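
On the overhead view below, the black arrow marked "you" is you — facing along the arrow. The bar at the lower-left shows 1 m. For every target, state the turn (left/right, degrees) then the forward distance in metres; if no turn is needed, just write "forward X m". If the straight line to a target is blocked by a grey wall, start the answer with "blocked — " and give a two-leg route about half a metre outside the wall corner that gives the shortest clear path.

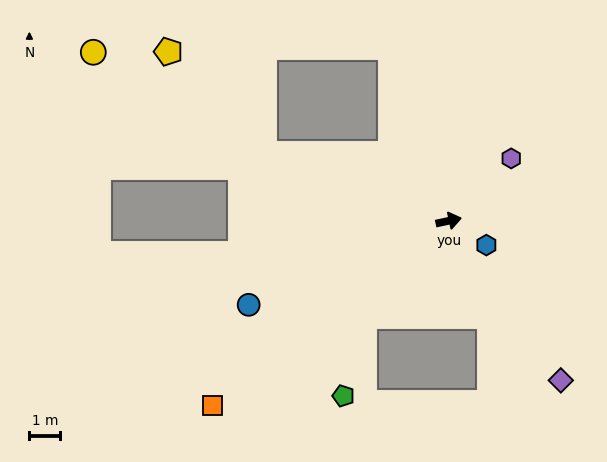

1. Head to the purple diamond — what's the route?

turn right 67°, forward 6.3 m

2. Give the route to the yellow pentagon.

blocked — turn left 148°, forward 6.3 m, then turn right 27°, forward 4.6 m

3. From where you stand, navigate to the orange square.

turn right 154°, forward 9.7 m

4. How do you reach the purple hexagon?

turn left 33°, forward 2.9 m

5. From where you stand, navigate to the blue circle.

turn right 169°, forward 7.0 m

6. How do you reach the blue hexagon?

turn right 45°, forward 1.5 m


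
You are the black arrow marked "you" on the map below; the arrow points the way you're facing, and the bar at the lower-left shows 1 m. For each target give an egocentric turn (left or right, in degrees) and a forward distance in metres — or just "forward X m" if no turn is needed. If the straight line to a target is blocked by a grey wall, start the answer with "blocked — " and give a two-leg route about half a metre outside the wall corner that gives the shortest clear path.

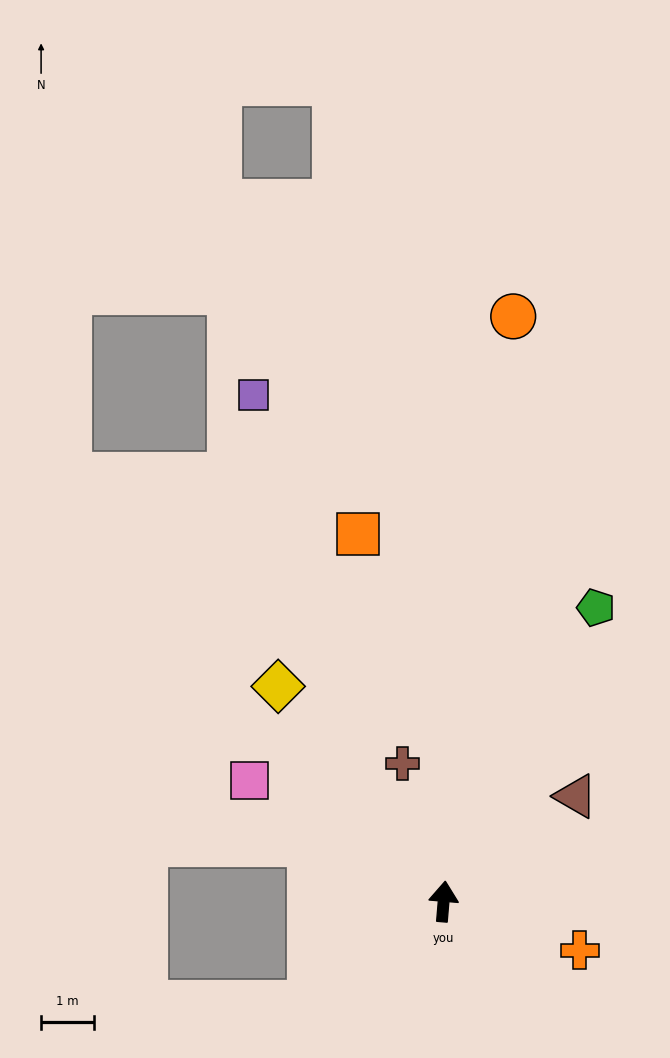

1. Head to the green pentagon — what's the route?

turn right 23°, forward 6.2 m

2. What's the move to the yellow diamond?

turn left 42°, forward 5.1 m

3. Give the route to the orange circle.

turn right 2°, forward 11.1 m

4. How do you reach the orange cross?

turn right 105°, forward 2.7 m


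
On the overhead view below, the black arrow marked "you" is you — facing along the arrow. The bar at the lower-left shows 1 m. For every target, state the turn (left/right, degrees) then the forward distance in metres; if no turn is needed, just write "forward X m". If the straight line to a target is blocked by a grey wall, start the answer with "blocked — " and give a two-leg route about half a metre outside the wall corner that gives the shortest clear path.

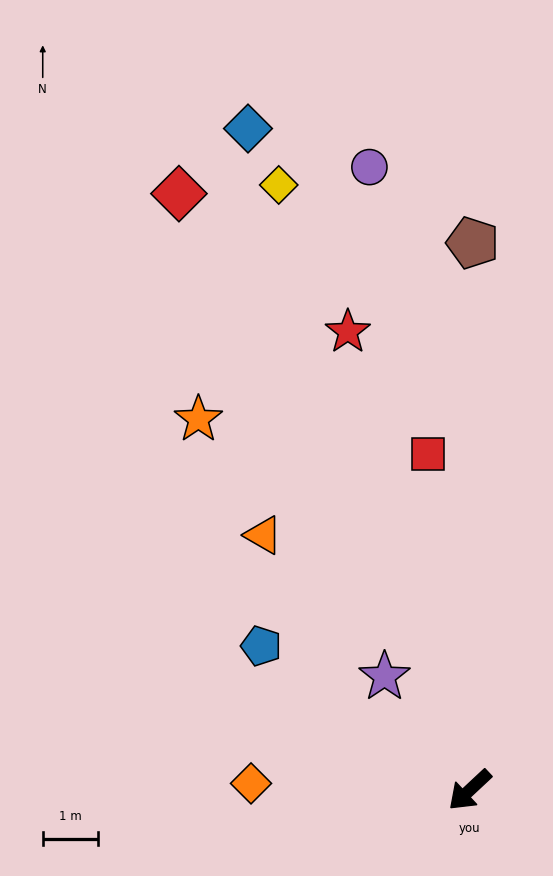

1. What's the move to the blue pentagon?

turn right 78°, forward 4.6 m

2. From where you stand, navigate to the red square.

turn right 126°, forward 6.1 m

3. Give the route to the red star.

turn right 118°, forward 8.5 m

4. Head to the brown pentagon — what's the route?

turn right 133°, forward 9.8 m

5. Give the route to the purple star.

turn right 96°, forward 2.6 m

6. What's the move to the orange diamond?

turn right 45°, forward 3.9 m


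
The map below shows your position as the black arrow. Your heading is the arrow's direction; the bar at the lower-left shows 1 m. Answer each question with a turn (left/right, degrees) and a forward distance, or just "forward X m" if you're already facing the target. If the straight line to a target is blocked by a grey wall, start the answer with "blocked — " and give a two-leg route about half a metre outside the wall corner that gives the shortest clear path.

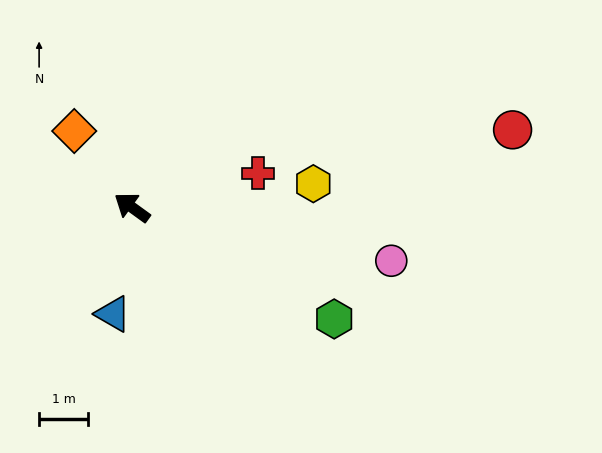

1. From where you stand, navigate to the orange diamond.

turn right 17°, forward 2.0 m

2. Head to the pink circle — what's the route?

turn right 156°, forward 5.4 m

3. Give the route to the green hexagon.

turn right 173°, forward 4.7 m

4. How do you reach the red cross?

turn right 129°, forward 2.7 m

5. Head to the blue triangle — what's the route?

turn left 116°, forward 2.2 m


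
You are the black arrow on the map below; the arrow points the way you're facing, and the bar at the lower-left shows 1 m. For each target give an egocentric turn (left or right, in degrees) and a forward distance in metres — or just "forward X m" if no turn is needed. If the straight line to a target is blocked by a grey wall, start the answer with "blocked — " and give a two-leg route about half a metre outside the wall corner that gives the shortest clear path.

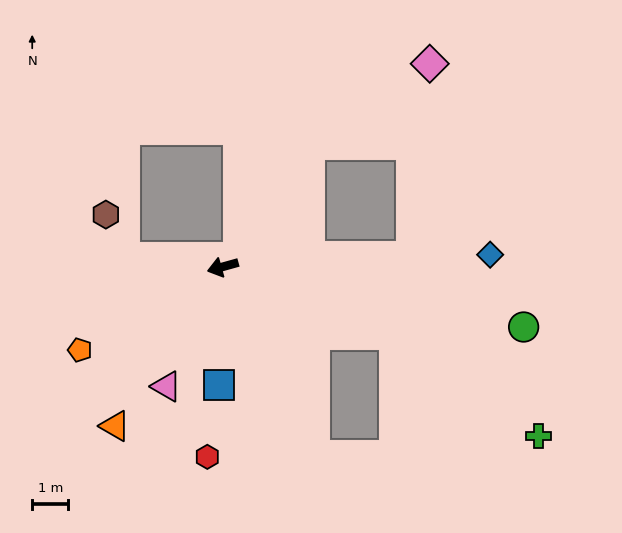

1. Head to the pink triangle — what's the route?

turn left 49°, forward 3.7 m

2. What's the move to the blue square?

turn left 73°, forward 3.3 m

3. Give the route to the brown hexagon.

blocked — turn right 21°, forward 2.7 m, then turn right 60°, forward 1.3 m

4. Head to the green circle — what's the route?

turn left 153°, forward 8.5 m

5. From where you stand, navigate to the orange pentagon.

turn left 15°, forward 4.6 m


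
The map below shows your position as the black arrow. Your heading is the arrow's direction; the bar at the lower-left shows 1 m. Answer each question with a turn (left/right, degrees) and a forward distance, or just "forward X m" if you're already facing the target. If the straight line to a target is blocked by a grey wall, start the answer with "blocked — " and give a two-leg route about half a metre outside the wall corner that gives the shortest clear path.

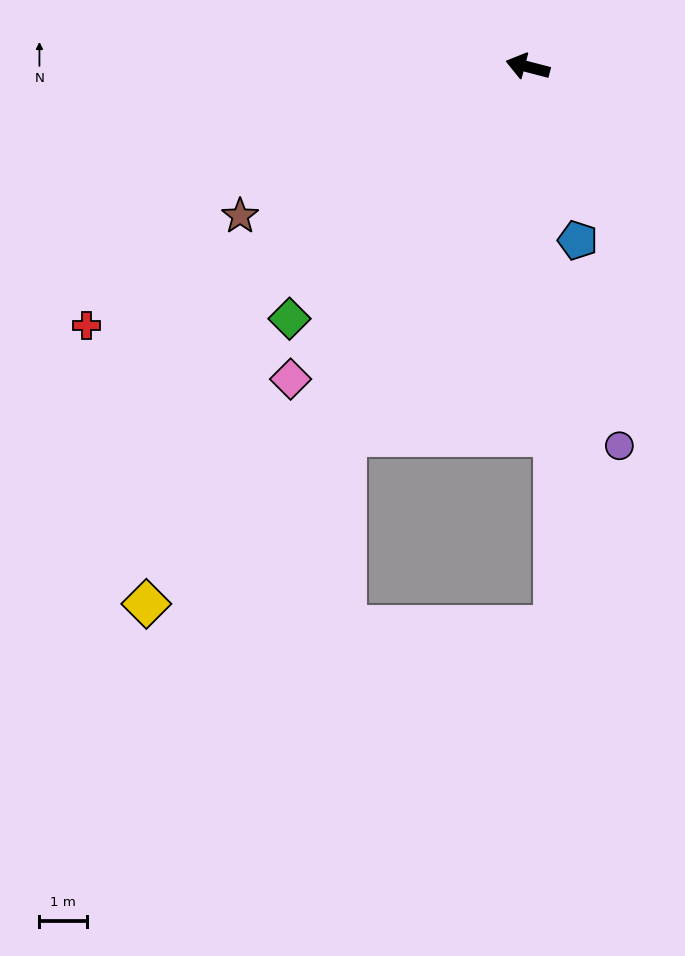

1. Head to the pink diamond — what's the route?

turn left 67°, forward 8.2 m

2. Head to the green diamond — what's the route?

turn left 61°, forward 7.3 m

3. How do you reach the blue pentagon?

turn left 121°, forward 3.8 m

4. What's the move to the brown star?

turn left 42°, forward 6.8 m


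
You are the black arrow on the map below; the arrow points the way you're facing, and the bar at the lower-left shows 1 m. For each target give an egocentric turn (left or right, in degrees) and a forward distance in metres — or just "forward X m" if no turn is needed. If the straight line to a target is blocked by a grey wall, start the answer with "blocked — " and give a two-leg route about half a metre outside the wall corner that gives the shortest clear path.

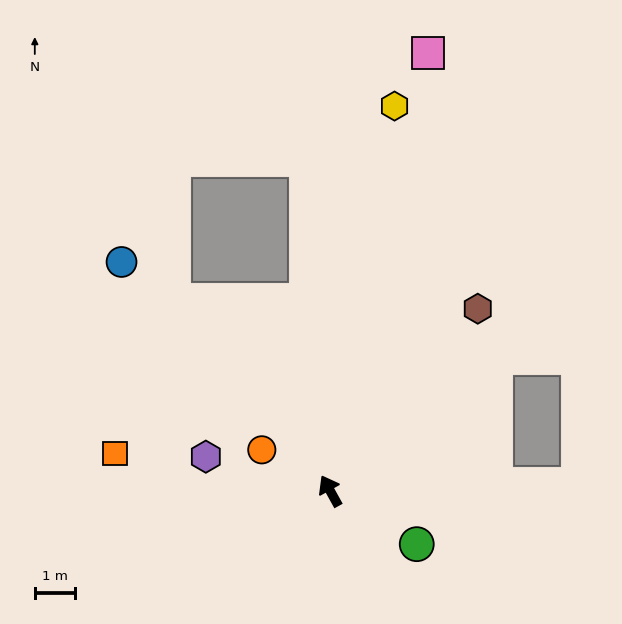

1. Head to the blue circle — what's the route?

turn left 13°, forward 7.7 m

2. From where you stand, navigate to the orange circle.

turn left 30°, forward 2.0 m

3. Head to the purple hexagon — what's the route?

turn left 46°, forward 3.2 m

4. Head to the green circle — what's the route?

turn right 151°, forward 2.5 m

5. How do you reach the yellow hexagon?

turn right 38°, forward 9.7 m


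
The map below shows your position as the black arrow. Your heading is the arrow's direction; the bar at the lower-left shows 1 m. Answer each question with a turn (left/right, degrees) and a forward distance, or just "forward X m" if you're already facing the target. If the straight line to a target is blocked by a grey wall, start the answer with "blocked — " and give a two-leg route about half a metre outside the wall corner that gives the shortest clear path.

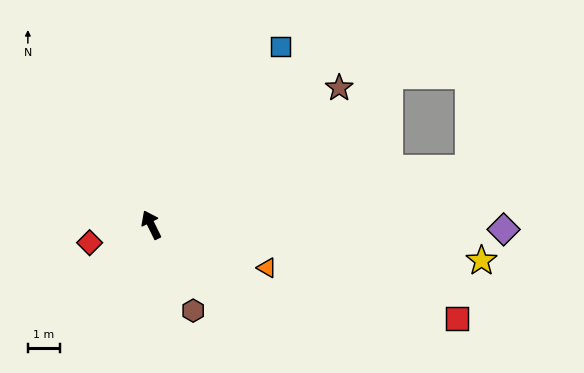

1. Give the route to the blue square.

turn right 62°, forward 6.9 m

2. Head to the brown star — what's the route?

turn right 80°, forward 7.3 m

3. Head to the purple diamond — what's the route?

turn right 117°, forward 11.1 m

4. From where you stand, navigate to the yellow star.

turn right 122°, forward 10.5 m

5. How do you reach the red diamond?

turn left 80°, forward 2.0 m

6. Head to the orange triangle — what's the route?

turn right 137°, forward 3.9 m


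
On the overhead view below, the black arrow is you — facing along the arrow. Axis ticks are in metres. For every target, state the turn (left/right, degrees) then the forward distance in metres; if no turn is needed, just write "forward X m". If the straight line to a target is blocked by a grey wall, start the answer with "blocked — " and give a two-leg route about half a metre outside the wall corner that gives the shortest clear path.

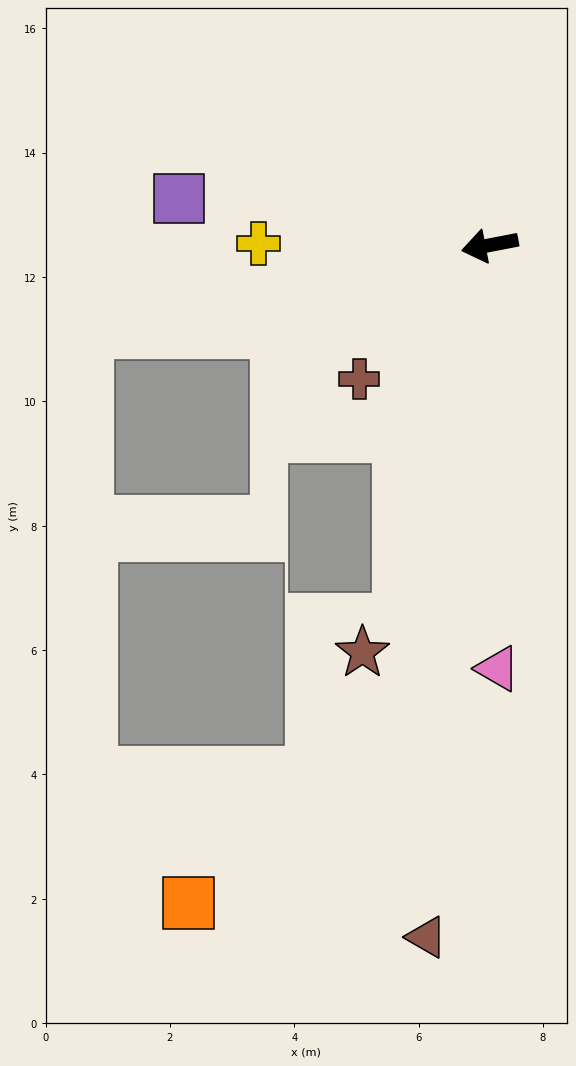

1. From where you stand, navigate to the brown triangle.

turn left 74°, forward 11.2 m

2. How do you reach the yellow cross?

turn right 11°, forward 3.7 m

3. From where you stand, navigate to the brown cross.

turn left 35°, forward 3.0 m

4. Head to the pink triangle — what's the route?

turn left 80°, forward 6.8 m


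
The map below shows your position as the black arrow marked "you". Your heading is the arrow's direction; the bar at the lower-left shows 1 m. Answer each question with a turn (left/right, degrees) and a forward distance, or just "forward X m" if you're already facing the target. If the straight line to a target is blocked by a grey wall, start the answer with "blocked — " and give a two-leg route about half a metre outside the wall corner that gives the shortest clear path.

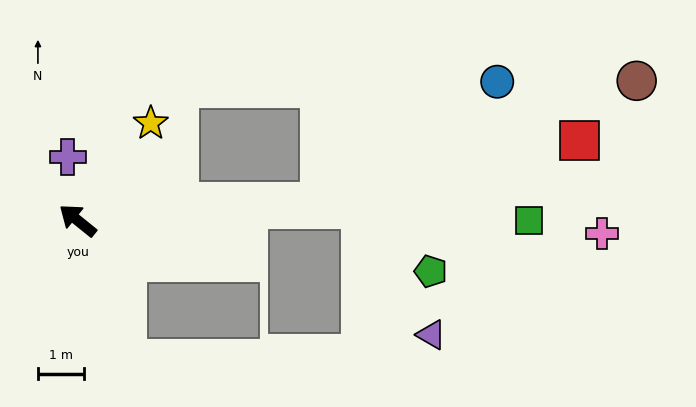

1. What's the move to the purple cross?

turn right 42°, forward 1.4 m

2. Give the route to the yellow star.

turn right 88°, forward 2.6 m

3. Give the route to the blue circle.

blocked — turn right 137°, forward 5.2 m, then turn left 30°, forward 4.6 m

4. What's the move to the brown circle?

blocked — turn right 137°, forward 5.2 m, then turn left 17°, forward 7.3 m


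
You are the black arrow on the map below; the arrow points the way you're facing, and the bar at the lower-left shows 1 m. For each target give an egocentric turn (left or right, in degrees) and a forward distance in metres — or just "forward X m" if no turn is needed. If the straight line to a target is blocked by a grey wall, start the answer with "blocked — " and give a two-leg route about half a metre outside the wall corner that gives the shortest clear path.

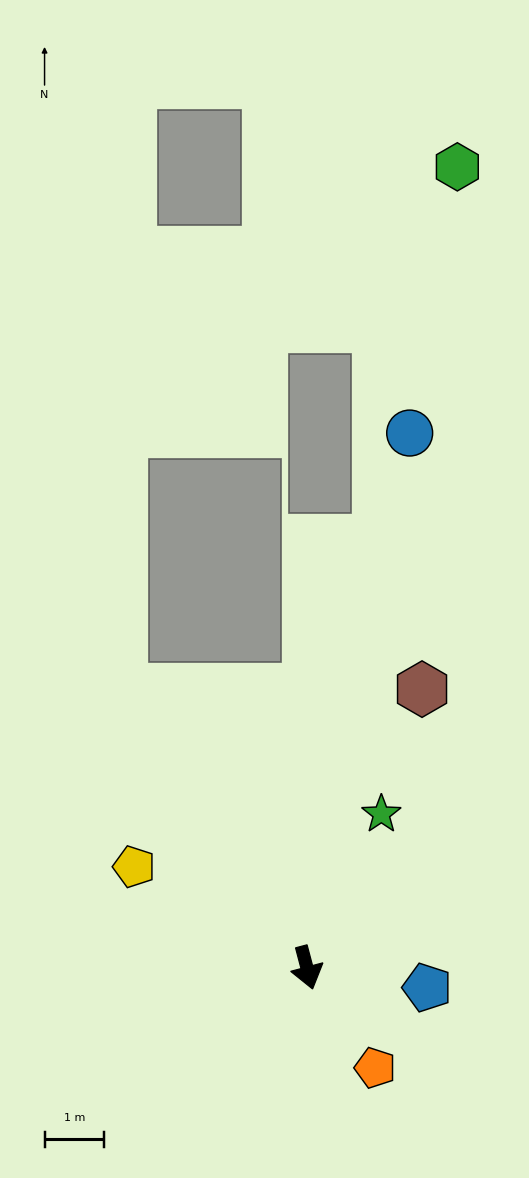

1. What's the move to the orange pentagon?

turn left 19°, forward 2.0 m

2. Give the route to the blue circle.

turn left 154°, forward 9.1 m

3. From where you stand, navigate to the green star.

turn left 139°, forward 2.9 m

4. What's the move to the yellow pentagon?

turn right 135°, forward 3.4 m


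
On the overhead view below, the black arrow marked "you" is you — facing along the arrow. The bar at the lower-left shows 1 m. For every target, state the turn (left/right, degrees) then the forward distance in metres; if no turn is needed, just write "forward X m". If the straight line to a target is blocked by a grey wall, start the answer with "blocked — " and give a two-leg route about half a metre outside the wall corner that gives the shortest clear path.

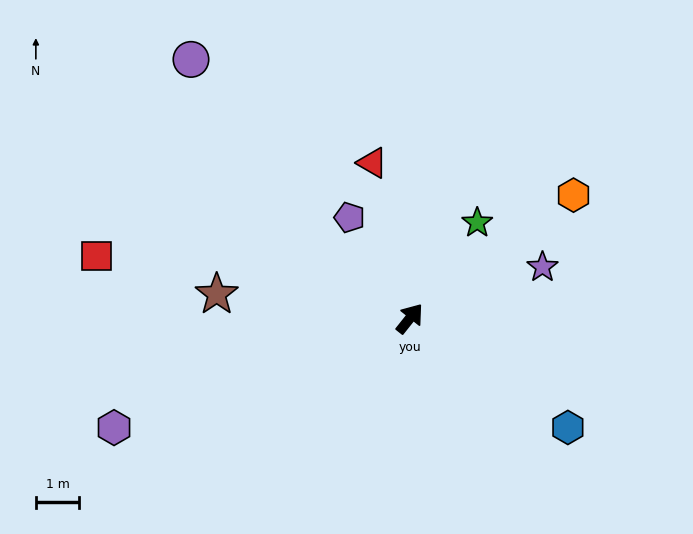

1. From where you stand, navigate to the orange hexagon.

turn right 15°, forward 4.7 m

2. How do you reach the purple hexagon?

turn left 149°, forward 7.3 m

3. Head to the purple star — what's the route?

turn right 30°, forward 3.3 m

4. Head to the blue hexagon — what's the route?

turn right 86°, forward 4.4 m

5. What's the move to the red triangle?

turn left 52°, forward 3.7 m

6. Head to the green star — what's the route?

turn left 3°, forward 2.7 m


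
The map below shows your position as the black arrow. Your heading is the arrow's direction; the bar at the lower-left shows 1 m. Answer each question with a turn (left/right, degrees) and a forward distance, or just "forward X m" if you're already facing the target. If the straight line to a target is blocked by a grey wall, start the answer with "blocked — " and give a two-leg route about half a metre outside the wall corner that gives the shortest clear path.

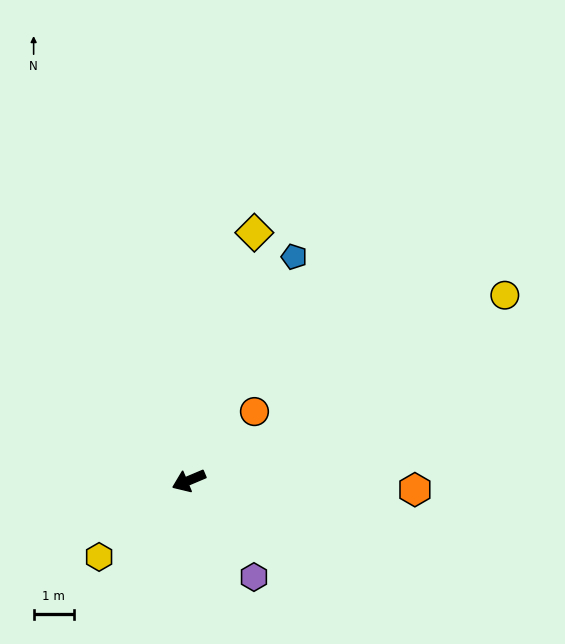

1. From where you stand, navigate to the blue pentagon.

turn right 138°, forward 6.1 m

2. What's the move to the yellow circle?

turn right 172°, forward 9.1 m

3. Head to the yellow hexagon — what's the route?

turn left 18°, forward 2.9 m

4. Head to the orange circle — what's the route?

turn right 156°, forward 2.4 m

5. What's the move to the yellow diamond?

turn right 128°, forward 6.4 m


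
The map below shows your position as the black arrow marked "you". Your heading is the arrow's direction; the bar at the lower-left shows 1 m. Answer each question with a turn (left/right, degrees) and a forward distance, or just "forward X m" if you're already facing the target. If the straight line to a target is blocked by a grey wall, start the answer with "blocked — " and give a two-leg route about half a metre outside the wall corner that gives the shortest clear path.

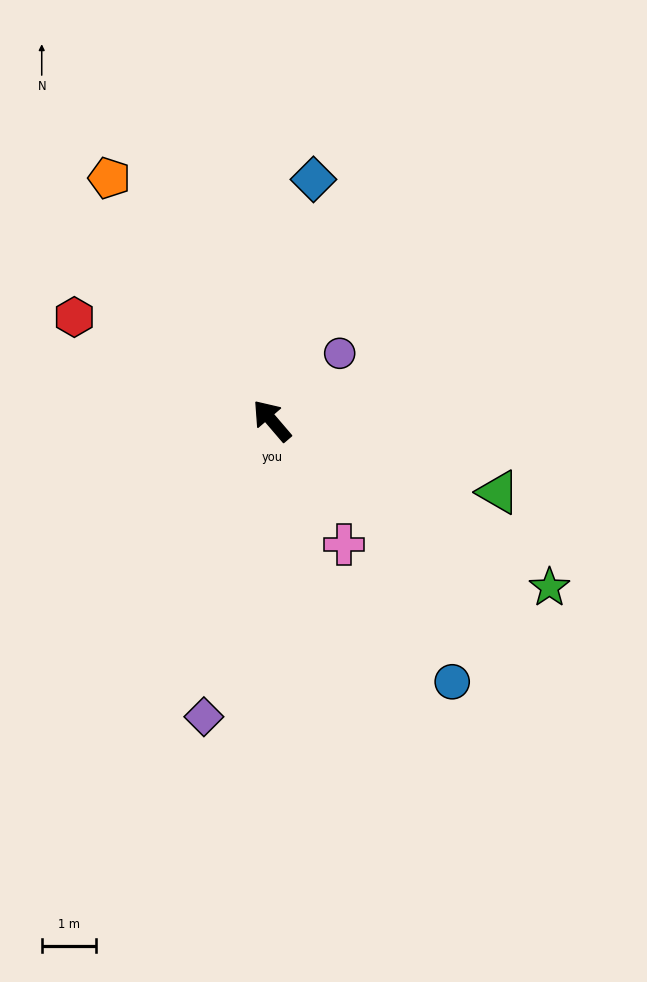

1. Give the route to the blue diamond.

turn right 50°, forward 4.5 m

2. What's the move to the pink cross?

turn left 170°, forward 2.6 m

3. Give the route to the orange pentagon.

turn right 7°, forward 5.4 m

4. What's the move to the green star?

turn right 162°, forward 6.0 m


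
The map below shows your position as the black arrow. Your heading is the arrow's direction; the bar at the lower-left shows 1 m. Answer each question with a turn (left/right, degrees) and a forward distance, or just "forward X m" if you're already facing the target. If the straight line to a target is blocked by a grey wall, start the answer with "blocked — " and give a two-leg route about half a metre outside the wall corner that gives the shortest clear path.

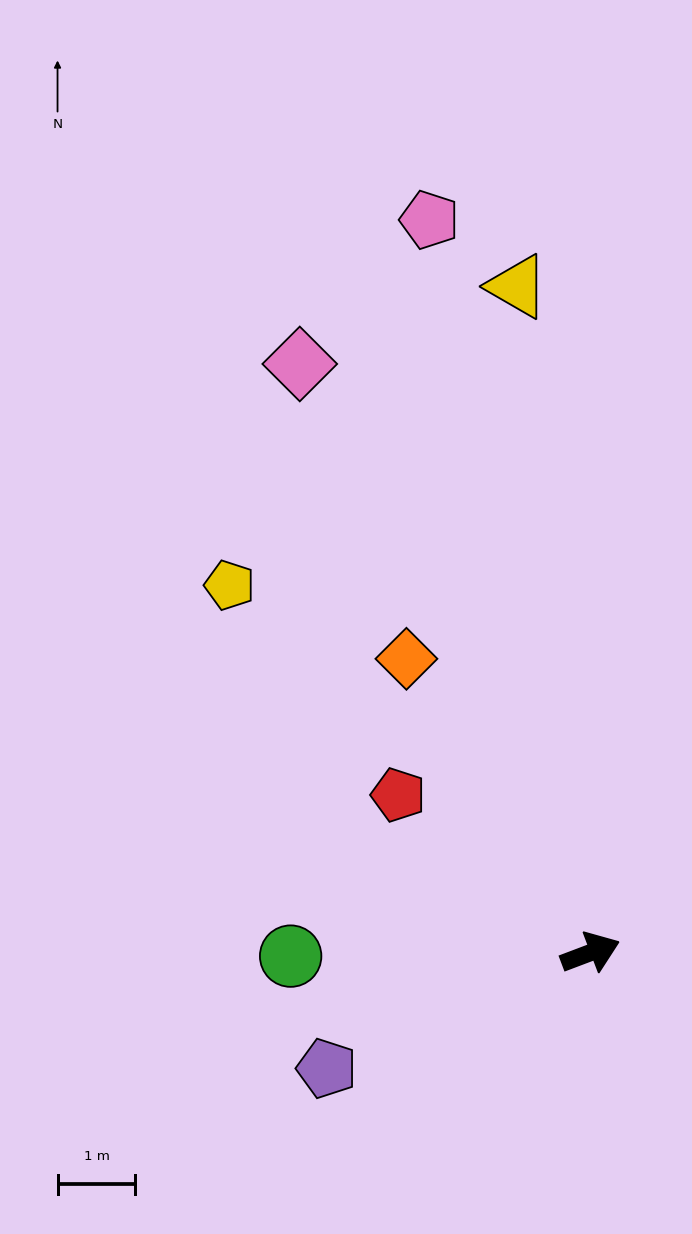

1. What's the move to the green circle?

turn left 160°, forward 3.8 m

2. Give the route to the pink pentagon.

turn left 82°, forward 9.6 m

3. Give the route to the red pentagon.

turn left 120°, forward 3.2 m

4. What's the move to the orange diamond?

turn left 101°, forward 4.4 m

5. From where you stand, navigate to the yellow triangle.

turn left 76°, forward 8.6 m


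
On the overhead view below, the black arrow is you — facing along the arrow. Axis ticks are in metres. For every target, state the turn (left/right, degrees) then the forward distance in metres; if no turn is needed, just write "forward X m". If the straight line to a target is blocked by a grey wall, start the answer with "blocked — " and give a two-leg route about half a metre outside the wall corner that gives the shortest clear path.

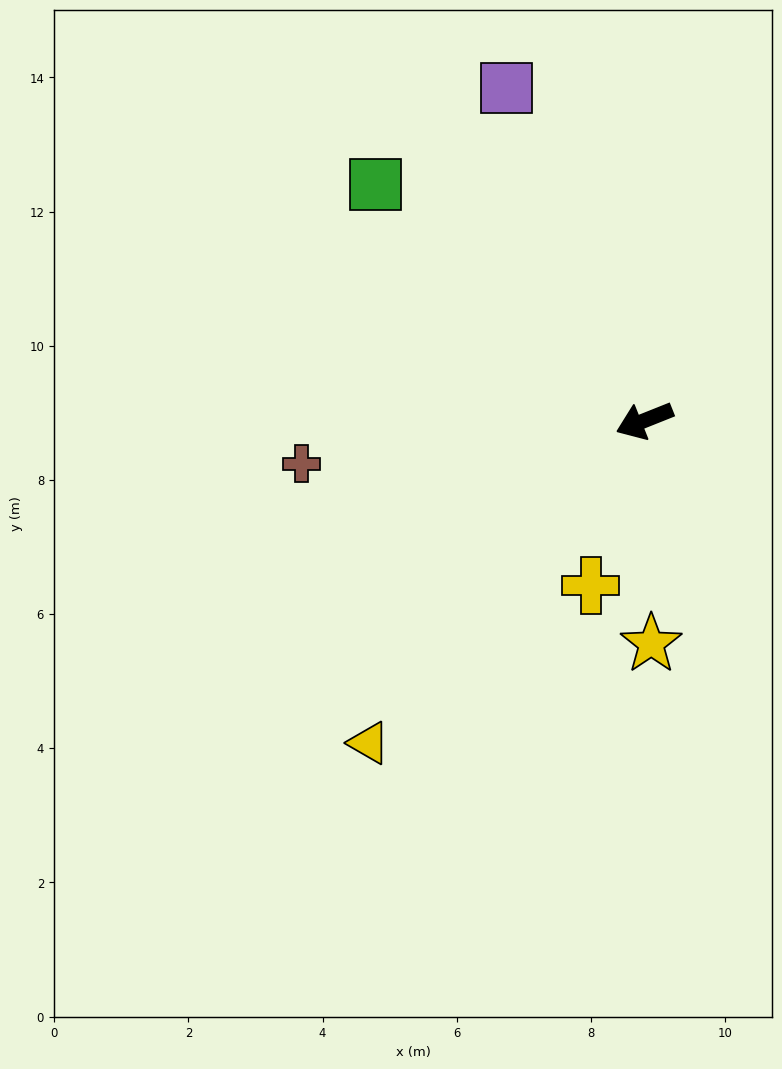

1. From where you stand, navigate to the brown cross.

turn right 15°, forward 5.2 m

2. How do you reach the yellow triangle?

turn left 28°, forward 6.3 m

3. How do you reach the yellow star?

turn left 70°, forward 3.3 m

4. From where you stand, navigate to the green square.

turn right 63°, forward 5.3 m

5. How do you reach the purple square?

turn right 89°, forward 5.4 m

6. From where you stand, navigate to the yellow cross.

turn left 50°, forward 2.6 m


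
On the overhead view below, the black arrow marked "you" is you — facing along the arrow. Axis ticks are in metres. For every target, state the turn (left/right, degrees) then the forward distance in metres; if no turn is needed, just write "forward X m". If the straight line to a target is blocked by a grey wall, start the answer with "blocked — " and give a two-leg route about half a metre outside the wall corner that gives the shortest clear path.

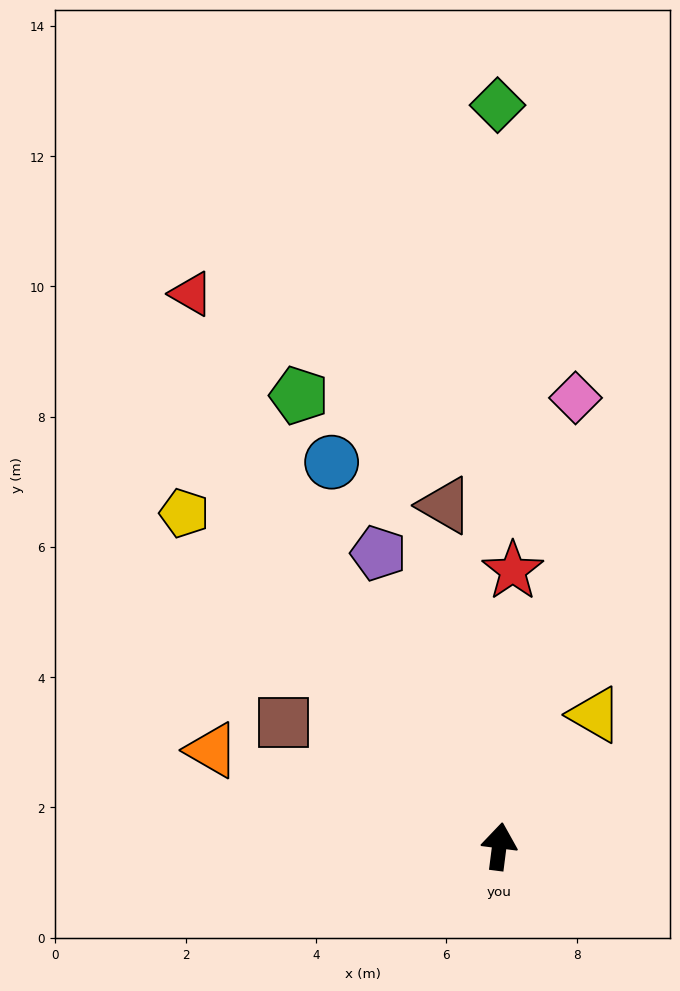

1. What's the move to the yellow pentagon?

turn left 51°, forward 7.0 m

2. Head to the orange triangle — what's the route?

turn left 79°, forward 4.7 m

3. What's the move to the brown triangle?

turn left 16°, forward 5.3 m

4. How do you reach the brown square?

turn left 67°, forward 3.8 m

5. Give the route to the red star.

turn left 4°, forward 4.2 m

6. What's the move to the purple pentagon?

turn left 30°, forward 4.9 m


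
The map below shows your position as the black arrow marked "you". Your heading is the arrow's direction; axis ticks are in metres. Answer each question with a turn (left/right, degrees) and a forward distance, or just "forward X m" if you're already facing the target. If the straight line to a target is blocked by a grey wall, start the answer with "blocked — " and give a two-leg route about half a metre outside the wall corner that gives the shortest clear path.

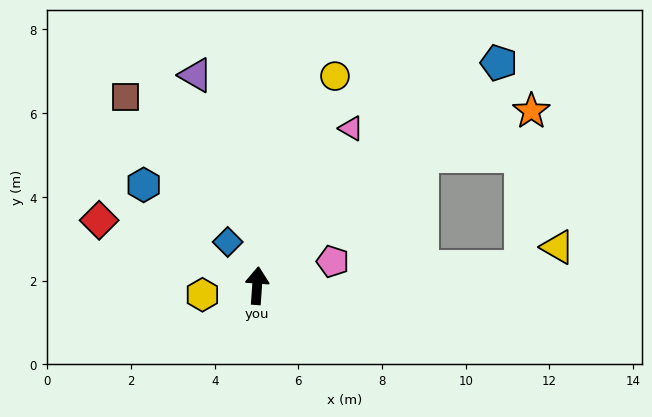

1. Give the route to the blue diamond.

turn left 38°, forward 1.3 m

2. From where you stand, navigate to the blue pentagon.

turn right 43°, forward 7.9 m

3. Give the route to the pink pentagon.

turn right 68°, forward 1.9 m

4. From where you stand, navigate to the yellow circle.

turn right 16°, forward 5.3 m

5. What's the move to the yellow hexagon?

turn left 104°, forward 1.3 m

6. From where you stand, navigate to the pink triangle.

turn right 27°, forward 4.4 m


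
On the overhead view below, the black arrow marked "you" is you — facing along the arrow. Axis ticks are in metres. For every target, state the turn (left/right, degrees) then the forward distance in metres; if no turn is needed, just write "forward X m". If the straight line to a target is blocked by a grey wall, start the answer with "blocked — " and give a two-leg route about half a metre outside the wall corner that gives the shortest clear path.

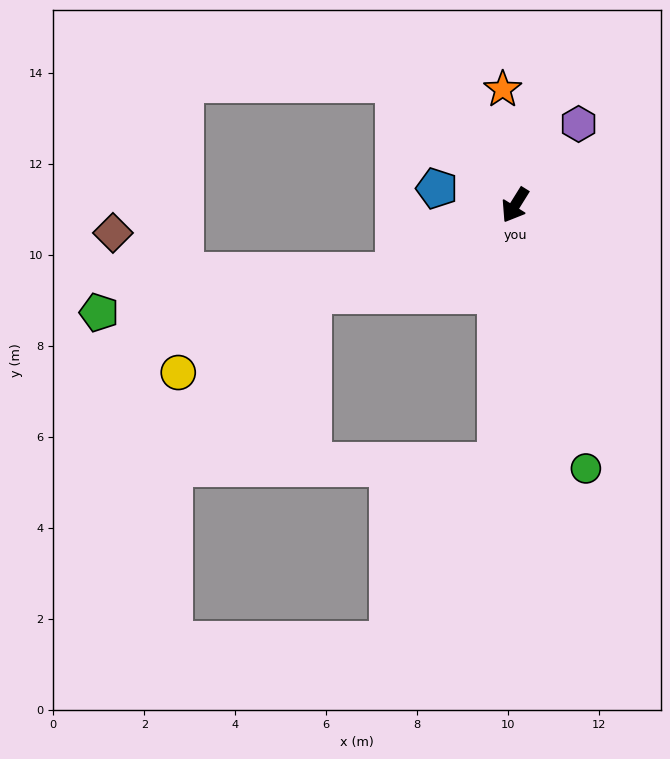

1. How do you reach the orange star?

turn right 142°, forward 2.6 m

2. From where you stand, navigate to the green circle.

turn left 47°, forward 6.0 m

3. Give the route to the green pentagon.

blocked — turn right 29°, forward 3.0 m, then turn right 21°, forward 6.6 m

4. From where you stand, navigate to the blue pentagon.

turn right 70°, forward 1.8 m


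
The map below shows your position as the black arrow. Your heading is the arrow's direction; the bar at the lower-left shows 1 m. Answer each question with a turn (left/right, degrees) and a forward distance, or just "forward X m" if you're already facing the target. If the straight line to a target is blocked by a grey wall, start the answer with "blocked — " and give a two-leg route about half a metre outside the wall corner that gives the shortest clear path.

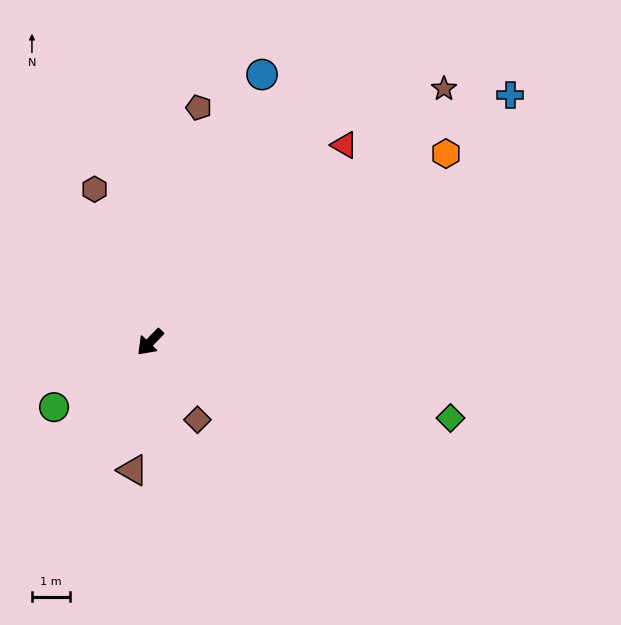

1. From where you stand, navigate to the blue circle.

turn right 159°, forward 7.6 m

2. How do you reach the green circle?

turn right 12°, forward 3.0 m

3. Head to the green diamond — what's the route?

turn left 120°, forward 8.1 m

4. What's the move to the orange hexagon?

turn left 167°, forward 9.2 m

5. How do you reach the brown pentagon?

turn right 148°, forward 6.3 m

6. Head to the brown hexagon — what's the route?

turn right 116°, forward 4.3 m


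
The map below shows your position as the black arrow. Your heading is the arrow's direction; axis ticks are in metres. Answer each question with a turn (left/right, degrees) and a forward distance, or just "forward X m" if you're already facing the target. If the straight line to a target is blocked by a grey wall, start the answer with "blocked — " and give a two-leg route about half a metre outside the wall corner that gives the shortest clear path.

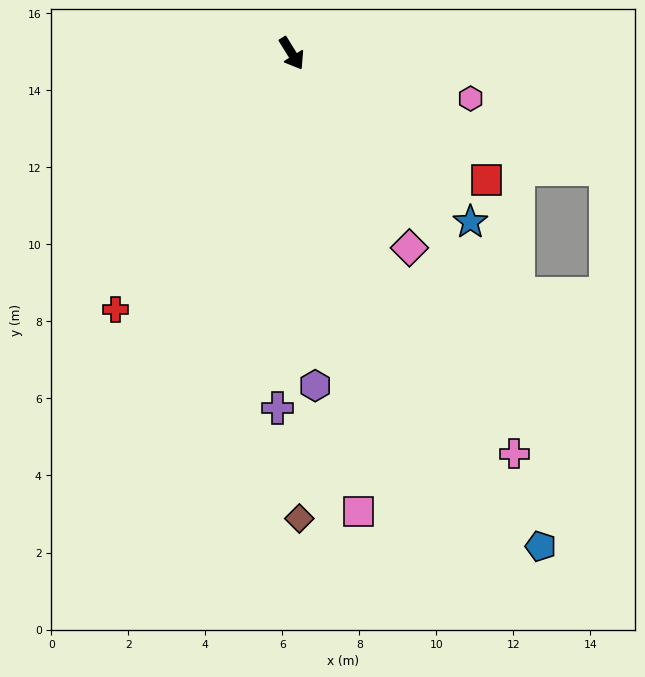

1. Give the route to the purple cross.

turn right 34°, forward 9.2 m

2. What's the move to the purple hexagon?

turn right 28°, forward 8.6 m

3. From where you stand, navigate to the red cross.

turn right 66°, forward 8.1 m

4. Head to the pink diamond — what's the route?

forward 5.9 m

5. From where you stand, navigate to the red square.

turn left 25°, forward 6.0 m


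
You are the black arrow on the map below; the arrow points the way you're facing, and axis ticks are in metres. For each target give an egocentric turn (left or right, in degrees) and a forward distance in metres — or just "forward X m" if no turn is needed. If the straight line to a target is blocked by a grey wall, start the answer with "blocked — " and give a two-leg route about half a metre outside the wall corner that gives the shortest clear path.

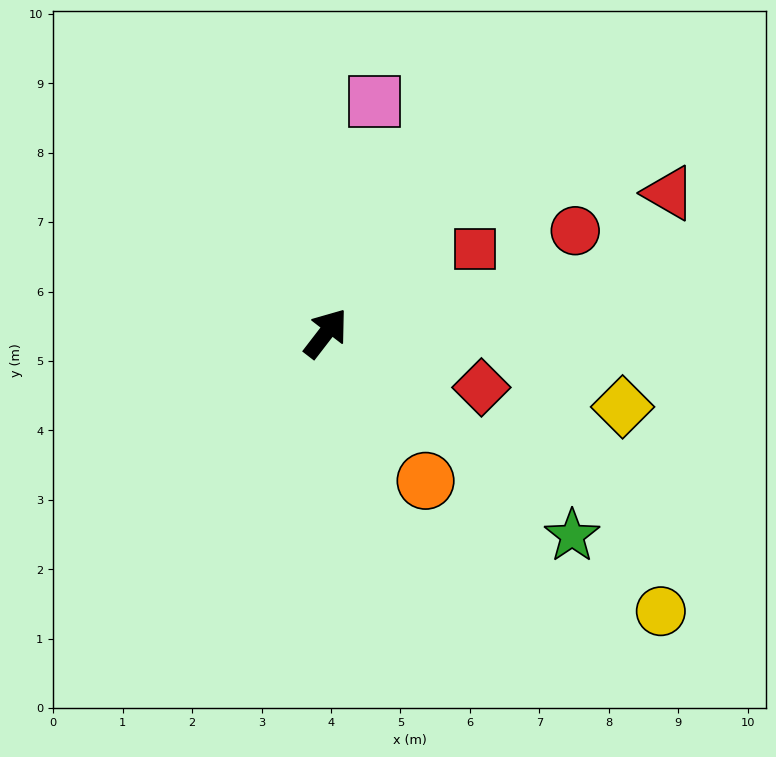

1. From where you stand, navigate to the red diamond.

turn right 72°, forward 2.4 m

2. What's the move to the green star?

turn right 92°, forward 4.6 m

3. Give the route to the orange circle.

turn right 108°, forward 2.6 m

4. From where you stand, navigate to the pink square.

turn left 26°, forward 3.4 m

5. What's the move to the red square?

turn right 23°, forward 2.5 m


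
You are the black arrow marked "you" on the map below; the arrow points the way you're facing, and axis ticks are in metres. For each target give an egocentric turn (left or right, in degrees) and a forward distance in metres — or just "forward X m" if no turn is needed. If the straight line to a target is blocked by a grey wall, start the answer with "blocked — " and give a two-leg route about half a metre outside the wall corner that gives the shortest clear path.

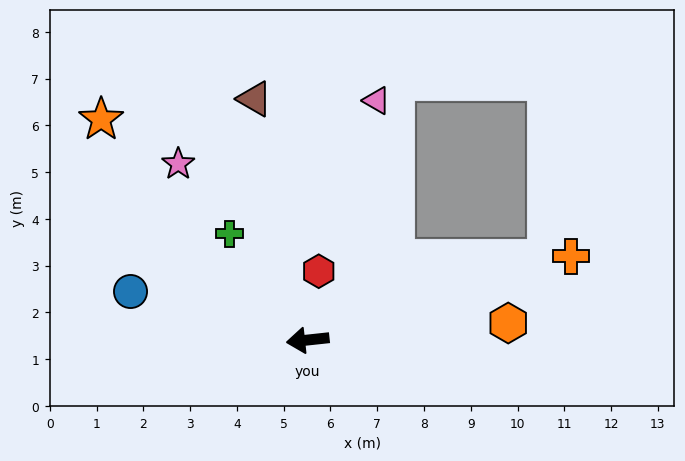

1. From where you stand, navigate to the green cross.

turn right 60°, forward 2.8 m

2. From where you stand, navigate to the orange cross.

turn right 169°, forward 5.9 m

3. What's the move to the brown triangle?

turn right 84°, forward 5.3 m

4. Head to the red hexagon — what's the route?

turn right 105°, forward 1.5 m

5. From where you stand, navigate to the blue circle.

turn right 21°, forward 3.9 m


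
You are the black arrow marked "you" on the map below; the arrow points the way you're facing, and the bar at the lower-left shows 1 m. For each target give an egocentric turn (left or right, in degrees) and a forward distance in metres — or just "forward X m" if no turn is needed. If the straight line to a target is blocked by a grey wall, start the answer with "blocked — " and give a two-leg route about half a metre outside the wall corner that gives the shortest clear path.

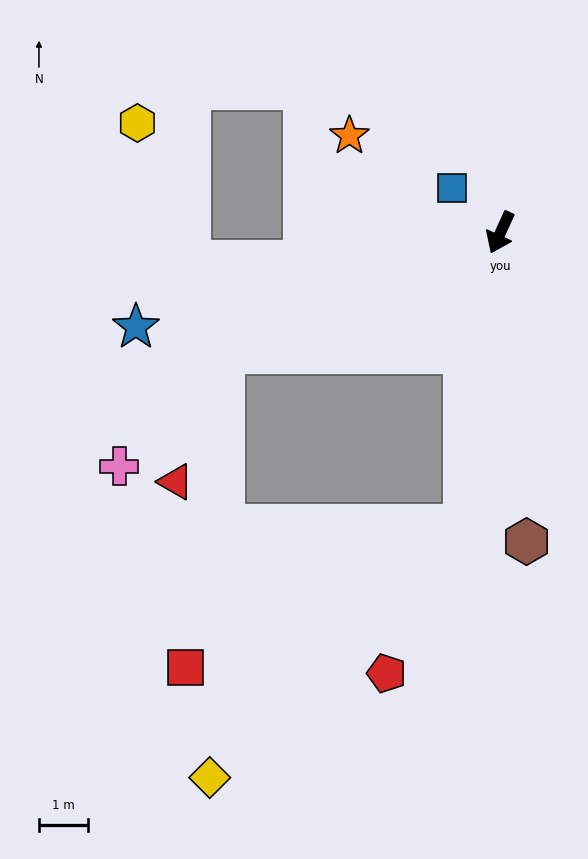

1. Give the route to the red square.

blocked — turn left 18°, forward 6.0 m, then turn right 56°, forward 6.4 m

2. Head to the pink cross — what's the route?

blocked — turn right 42°, forward 6.1 m, then turn left 24°, forward 3.1 m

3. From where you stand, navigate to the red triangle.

blocked — turn right 42°, forward 6.1 m, then turn left 46°, forward 2.8 m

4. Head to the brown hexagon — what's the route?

turn left 29°, forward 6.3 m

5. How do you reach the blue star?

turn right 51°, forward 7.6 m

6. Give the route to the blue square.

turn right 108°, forward 1.3 m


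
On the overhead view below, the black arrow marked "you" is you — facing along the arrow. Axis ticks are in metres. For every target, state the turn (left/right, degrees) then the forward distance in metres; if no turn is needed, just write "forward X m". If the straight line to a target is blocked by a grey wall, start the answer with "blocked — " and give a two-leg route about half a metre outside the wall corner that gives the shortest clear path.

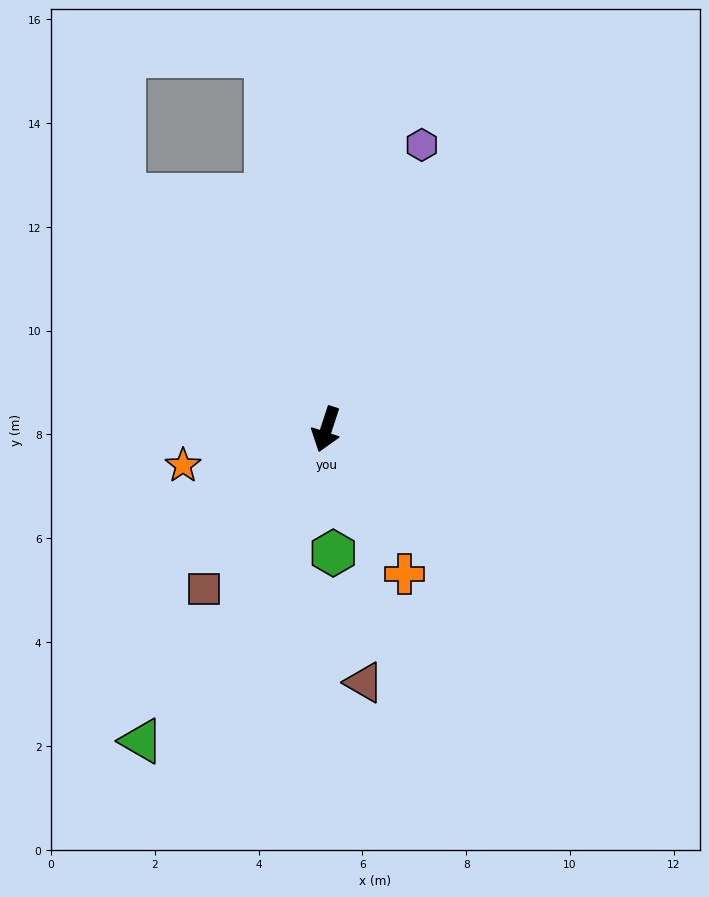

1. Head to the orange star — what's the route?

turn right 58°, forward 2.8 m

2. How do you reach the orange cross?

turn left 46°, forward 3.2 m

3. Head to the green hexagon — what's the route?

turn left 21°, forward 2.4 m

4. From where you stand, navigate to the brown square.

turn right 19°, forward 3.9 m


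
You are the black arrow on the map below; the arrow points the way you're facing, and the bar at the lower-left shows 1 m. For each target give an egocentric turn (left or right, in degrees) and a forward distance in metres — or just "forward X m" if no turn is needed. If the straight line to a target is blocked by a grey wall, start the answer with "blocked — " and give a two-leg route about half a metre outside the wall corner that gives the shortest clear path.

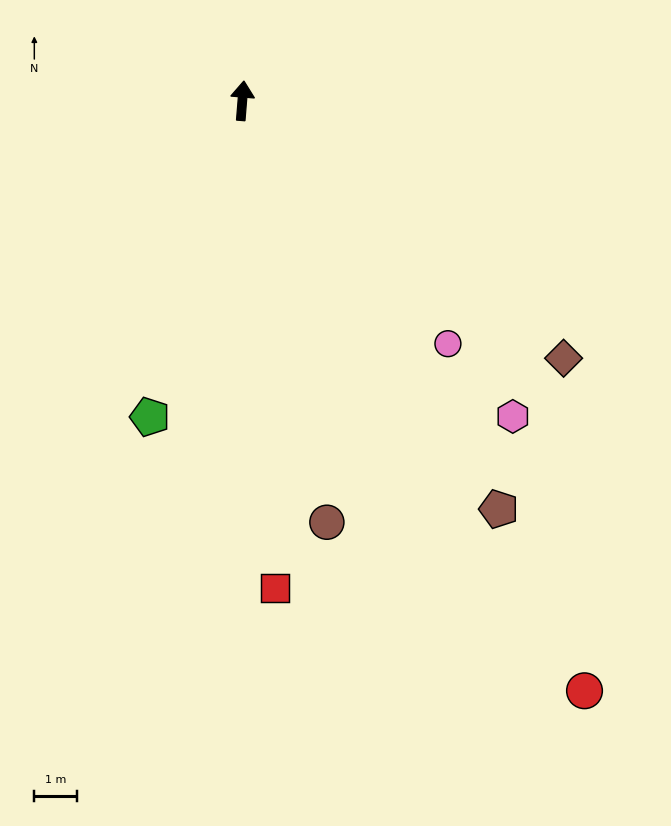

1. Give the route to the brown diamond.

turn right 124°, forward 9.7 m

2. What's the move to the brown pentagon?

turn right 143°, forward 11.4 m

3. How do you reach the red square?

turn right 172°, forward 11.5 m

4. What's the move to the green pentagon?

turn left 168°, forward 7.8 m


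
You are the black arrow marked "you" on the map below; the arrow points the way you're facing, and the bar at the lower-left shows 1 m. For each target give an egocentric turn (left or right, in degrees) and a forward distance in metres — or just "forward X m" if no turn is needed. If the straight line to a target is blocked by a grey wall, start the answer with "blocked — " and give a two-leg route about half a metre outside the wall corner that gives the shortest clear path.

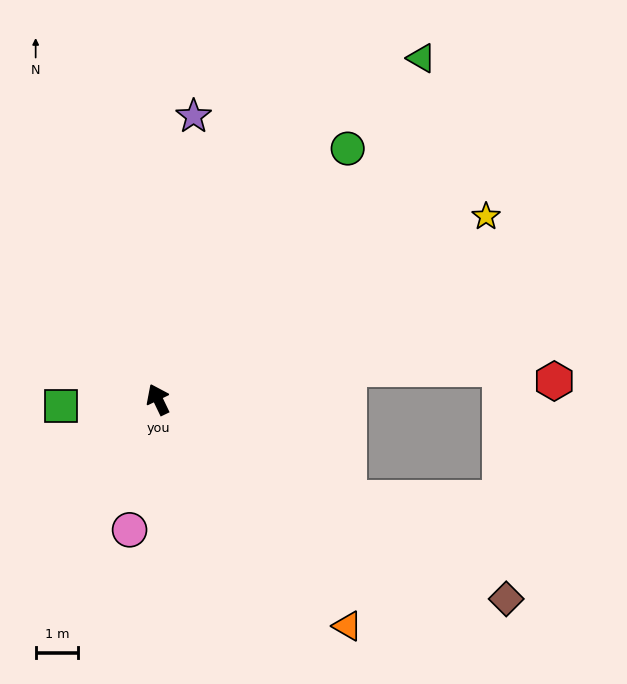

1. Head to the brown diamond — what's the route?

turn right 145°, forward 9.5 m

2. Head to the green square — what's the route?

turn left 68°, forward 2.3 m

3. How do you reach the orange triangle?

turn right 166°, forward 7.0 m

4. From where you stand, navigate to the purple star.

turn right 33°, forward 6.7 m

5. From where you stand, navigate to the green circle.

turn right 63°, forward 7.4 m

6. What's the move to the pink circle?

turn left 142°, forward 3.2 m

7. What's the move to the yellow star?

turn right 87°, forward 8.9 m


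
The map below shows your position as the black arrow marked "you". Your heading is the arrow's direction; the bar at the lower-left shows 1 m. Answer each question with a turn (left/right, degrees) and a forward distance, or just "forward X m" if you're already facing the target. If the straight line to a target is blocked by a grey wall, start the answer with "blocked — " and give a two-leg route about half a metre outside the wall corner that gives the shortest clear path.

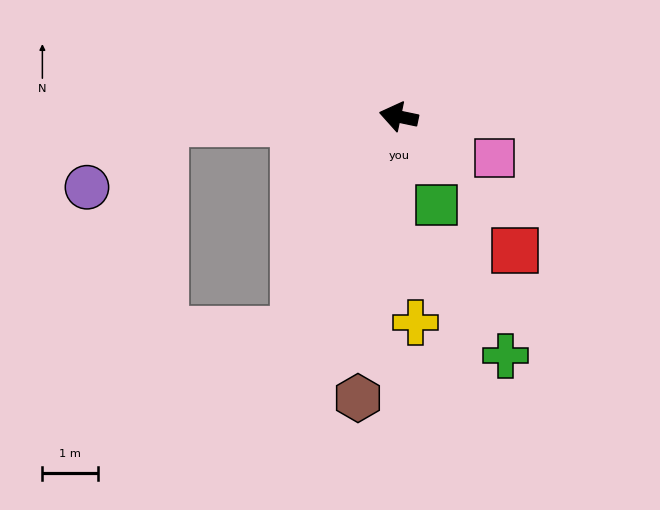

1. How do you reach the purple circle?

blocked — turn left 13°, forward 4.2 m, then turn left 38°, forward 1.8 m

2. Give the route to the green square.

turn left 125°, forward 1.7 m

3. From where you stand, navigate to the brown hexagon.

turn left 94°, forward 5.1 m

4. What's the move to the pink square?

turn left 168°, forward 1.9 m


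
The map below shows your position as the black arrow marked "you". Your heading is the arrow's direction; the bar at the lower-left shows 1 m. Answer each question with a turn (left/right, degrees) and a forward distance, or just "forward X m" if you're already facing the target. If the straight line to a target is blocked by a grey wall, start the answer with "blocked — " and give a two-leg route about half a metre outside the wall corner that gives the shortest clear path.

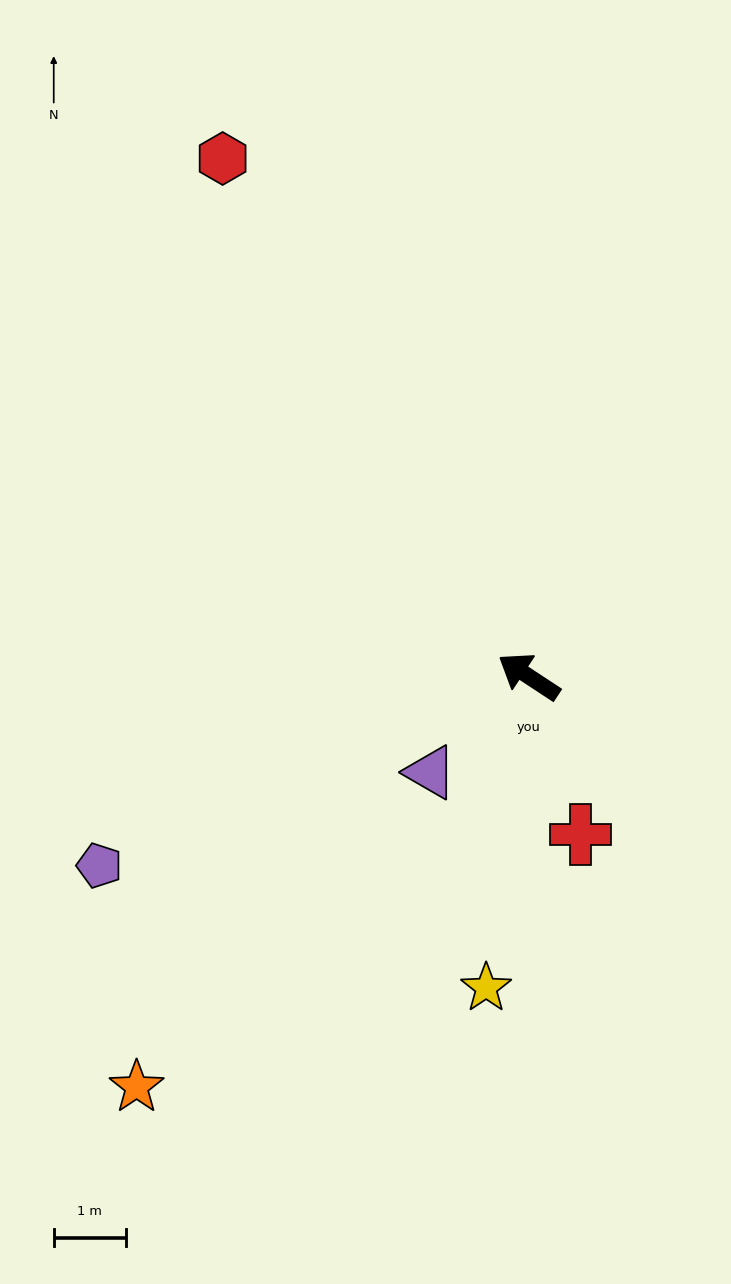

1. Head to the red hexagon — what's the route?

turn right 26°, forward 8.3 m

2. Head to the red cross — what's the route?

turn left 141°, forward 2.3 m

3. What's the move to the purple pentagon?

turn left 57°, forward 6.5 m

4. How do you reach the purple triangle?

turn left 78°, forward 1.9 m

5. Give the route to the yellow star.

turn left 116°, forward 4.3 m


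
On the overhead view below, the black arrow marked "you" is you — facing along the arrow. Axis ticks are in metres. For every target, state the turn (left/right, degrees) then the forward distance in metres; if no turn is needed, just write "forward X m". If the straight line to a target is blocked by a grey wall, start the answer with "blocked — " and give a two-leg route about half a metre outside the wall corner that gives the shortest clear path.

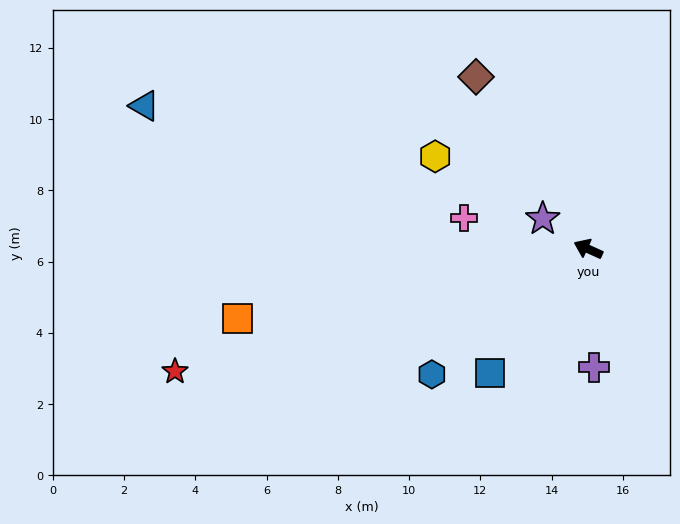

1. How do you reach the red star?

turn left 41°, forward 12.1 m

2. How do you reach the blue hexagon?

turn left 63°, forward 5.6 m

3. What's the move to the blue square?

turn left 76°, forward 4.4 m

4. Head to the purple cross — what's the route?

turn left 117°, forward 3.3 m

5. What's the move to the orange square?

turn left 36°, forward 10.0 m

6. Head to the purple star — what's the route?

turn right 9°, forward 1.5 m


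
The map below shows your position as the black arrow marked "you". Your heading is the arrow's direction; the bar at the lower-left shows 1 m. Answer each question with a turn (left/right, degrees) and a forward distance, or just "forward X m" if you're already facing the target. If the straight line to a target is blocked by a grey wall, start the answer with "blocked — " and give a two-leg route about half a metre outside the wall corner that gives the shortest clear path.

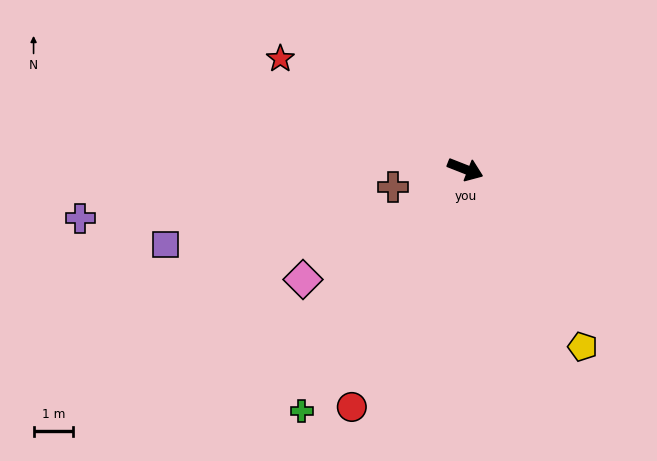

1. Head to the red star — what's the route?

turn left 171°, forward 5.4 m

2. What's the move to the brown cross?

turn right 145°, forward 1.9 m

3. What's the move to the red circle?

turn right 94°, forward 6.6 m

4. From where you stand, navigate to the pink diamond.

turn right 124°, forward 4.9 m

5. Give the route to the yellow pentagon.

turn right 35°, forward 5.3 m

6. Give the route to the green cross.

turn right 103°, forward 7.3 m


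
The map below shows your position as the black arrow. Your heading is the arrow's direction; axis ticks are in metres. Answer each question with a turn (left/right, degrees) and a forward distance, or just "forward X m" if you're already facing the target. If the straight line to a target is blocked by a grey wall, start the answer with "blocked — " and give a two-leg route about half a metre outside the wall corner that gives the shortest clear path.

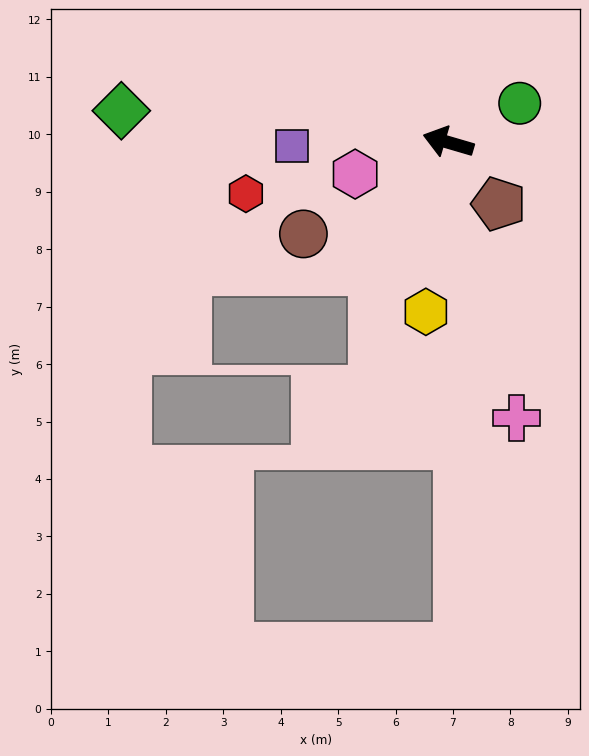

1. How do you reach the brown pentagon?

turn left 146°, forward 1.4 m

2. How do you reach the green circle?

turn right 135°, forward 1.4 m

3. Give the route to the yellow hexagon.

turn left 99°, forward 3.0 m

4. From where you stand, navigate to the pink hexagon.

turn left 35°, forward 1.7 m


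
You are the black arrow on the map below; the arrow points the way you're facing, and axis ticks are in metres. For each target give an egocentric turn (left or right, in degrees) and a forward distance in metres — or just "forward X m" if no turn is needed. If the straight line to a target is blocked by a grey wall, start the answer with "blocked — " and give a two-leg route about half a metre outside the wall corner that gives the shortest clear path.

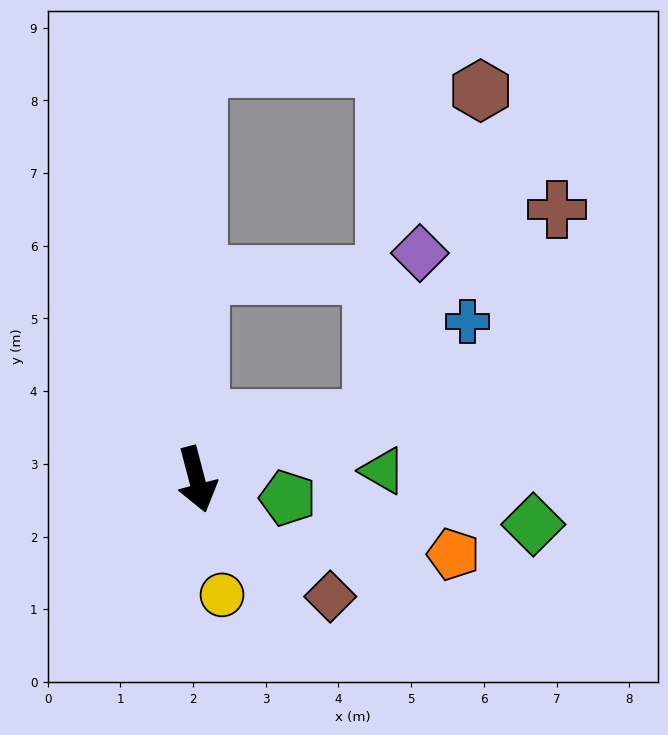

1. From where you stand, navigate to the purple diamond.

blocked — turn left 94°, forward 2.6 m, then turn left 56°, forward 2.4 m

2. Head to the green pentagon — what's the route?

turn left 64°, forward 1.3 m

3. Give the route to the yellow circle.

turn right 2°, forward 1.6 m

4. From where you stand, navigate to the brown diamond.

turn left 34°, forward 2.4 m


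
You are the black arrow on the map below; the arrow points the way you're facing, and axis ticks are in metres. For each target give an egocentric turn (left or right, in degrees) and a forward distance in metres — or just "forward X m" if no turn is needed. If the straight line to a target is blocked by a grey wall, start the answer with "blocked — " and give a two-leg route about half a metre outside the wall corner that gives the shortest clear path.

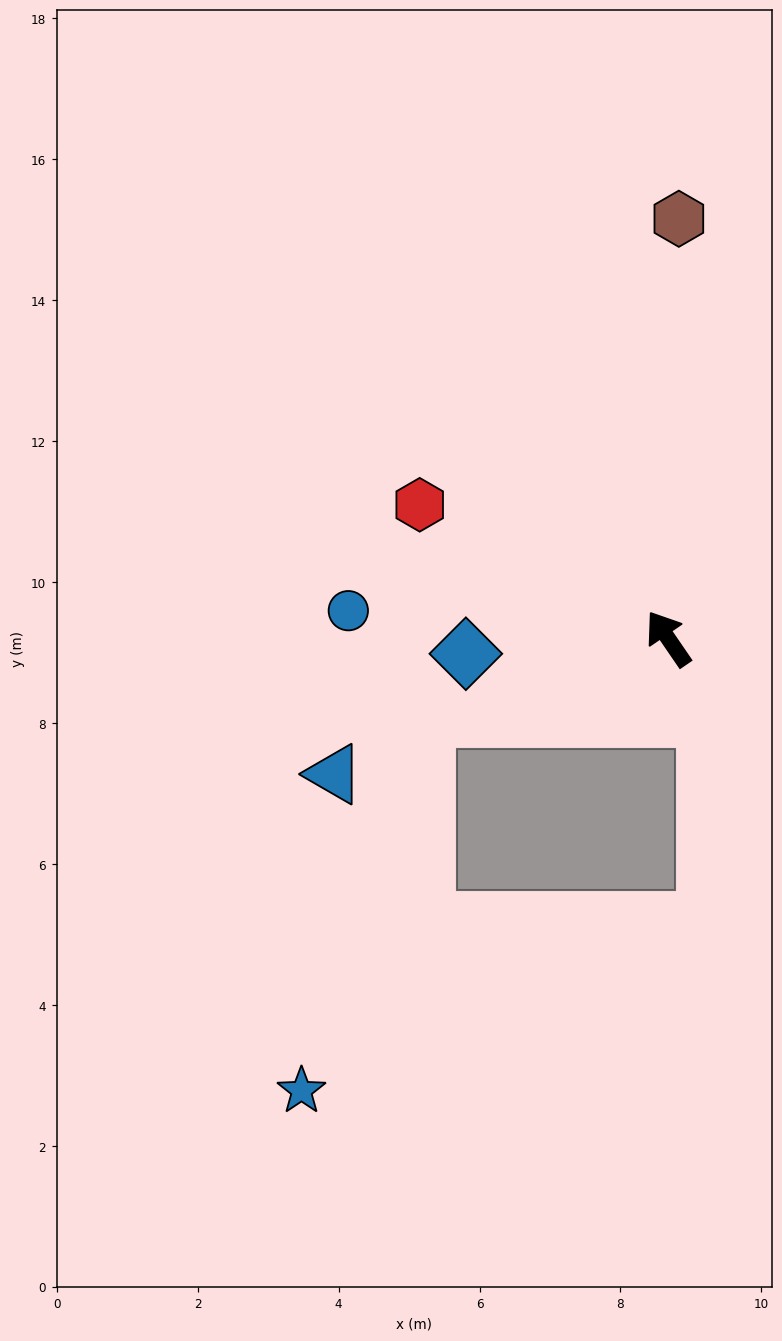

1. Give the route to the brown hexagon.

turn right 36°, forward 6.0 m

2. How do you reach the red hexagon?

turn left 27°, forward 4.0 m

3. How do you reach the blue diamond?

turn left 60°, forward 2.9 m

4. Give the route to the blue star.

blocked — turn left 74°, forward 3.6 m, then turn left 53°, forward 5.6 m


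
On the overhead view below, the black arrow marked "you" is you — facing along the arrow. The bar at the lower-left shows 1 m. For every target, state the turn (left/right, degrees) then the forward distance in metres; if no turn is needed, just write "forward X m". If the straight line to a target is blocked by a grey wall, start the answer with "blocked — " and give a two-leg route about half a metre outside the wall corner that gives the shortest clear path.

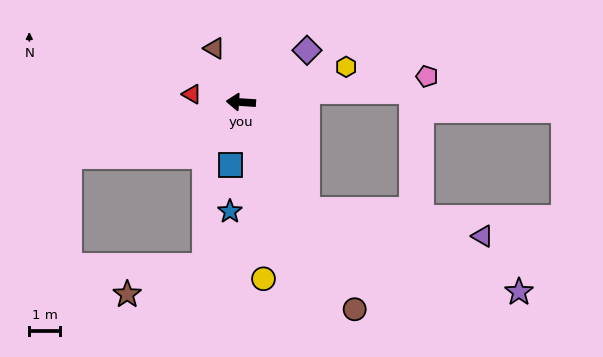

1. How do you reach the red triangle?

turn right 5°, forward 1.6 m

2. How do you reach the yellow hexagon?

turn right 158°, forward 3.6 m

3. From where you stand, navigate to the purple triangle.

blocked — turn left 125°, forward 4.1 m, then turn left 50°, forward 5.7 m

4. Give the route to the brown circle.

turn left 123°, forward 7.6 m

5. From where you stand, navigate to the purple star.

blocked — turn left 125°, forward 4.1 m, then turn left 38°, forward 7.3 m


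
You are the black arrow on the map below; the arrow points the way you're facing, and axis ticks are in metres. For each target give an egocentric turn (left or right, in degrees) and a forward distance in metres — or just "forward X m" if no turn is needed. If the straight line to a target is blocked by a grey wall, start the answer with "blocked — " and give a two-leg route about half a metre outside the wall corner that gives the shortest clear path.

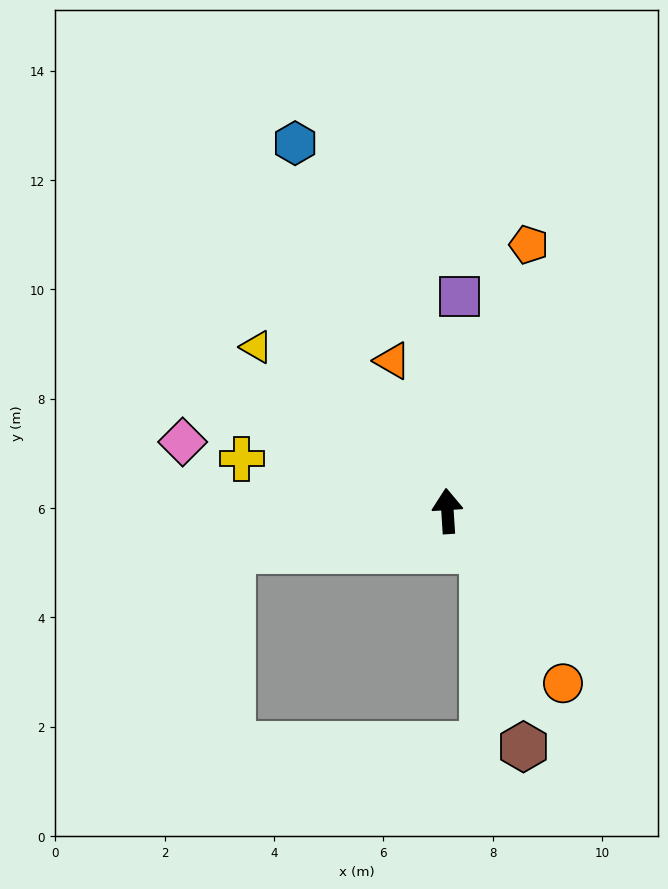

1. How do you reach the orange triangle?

turn left 16°, forward 2.9 m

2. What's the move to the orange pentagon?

turn right 21°, forward 5.1 m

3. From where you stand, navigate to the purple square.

turn right 7°, forward 3.9 m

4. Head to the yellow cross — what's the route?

turn left 72°, forward 3.9 m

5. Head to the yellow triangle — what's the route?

turn left 46°, forward 4.6 m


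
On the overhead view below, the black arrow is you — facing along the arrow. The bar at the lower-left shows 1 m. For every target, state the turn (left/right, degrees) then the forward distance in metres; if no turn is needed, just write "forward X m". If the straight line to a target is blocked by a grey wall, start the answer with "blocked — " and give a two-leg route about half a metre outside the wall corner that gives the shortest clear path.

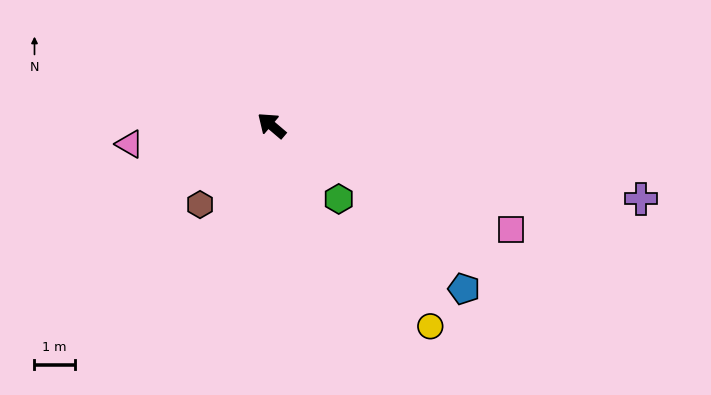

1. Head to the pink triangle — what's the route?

turn left 48°, forward 3.5 m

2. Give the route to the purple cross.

turn right 151°, forward 9.3 m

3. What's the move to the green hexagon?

turn left 173°, forward 2.5 m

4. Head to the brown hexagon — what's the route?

turn left 88°, forward 2.6 m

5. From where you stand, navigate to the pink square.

turn right 163°, forward 6.5 m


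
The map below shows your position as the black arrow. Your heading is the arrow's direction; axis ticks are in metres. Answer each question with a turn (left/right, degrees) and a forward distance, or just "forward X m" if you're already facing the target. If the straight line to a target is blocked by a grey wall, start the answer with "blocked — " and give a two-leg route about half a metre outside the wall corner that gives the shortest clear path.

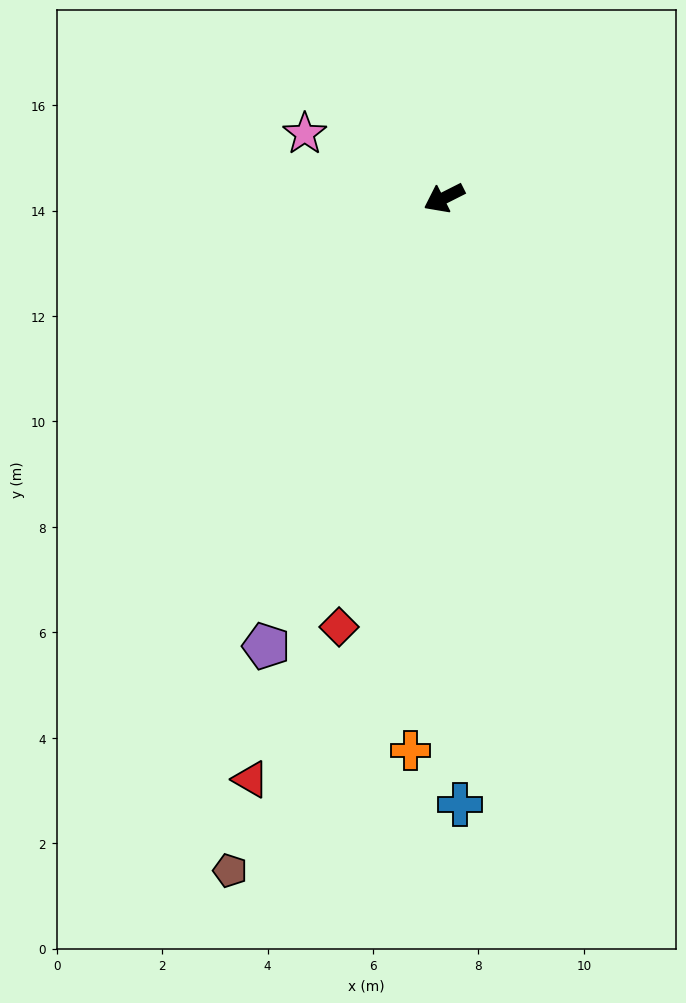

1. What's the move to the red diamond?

turn left 49°, forward 8.4 m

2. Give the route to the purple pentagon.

turn left 42°, forward 9.1 m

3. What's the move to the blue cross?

turn left 65°, forward 11.5 m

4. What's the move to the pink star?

turn right 52°, forward 2.9 m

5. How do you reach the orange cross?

turn left 60°, forward 10.5 m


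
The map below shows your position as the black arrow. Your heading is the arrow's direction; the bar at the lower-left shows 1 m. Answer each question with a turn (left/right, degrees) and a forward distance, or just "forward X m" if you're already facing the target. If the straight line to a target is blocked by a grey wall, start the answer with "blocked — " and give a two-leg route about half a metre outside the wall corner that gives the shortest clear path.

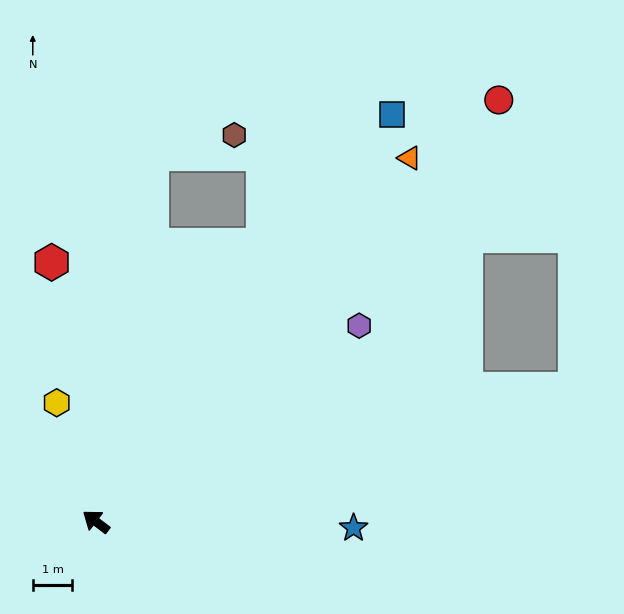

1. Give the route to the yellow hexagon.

turn right 34°, forward 3.2 m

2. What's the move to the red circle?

turn right 96°, forward 14.8 m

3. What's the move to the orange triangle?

turn right 93°, forward 12.1 m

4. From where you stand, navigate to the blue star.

turn right 144°, forward 6.5 m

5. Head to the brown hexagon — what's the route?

blocked — turn right 61°, forward 9.4 m, then turn right 68°, forward 2.1 m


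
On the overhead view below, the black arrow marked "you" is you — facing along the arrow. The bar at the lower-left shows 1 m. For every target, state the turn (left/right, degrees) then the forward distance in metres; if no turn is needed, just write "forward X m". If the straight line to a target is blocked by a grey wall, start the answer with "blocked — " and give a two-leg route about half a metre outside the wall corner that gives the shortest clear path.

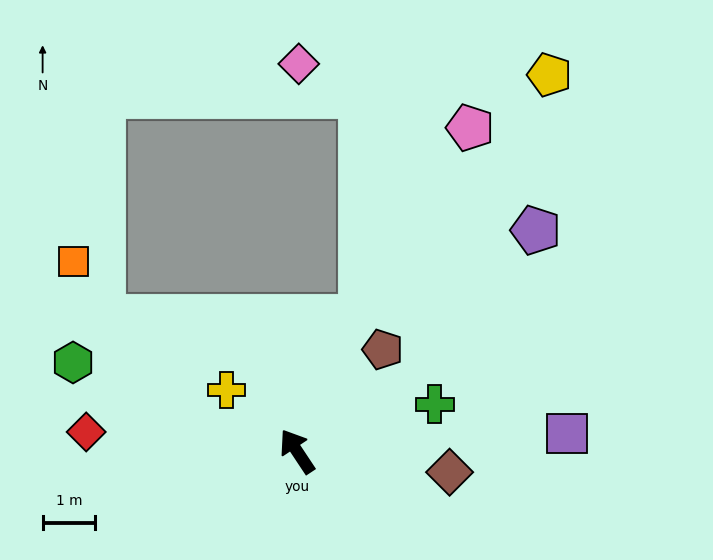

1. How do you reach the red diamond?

turn left 51°, forward 4.0 m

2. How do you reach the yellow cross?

turn left 15°, forward 1.8 m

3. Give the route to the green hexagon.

turn left 35°, forward 4.6 m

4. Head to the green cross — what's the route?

turn right 105°, forward 2.8 m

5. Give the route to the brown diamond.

turn right 131°, forward 2.9 m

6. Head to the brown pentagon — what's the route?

turn right 74°, forward 2.5 m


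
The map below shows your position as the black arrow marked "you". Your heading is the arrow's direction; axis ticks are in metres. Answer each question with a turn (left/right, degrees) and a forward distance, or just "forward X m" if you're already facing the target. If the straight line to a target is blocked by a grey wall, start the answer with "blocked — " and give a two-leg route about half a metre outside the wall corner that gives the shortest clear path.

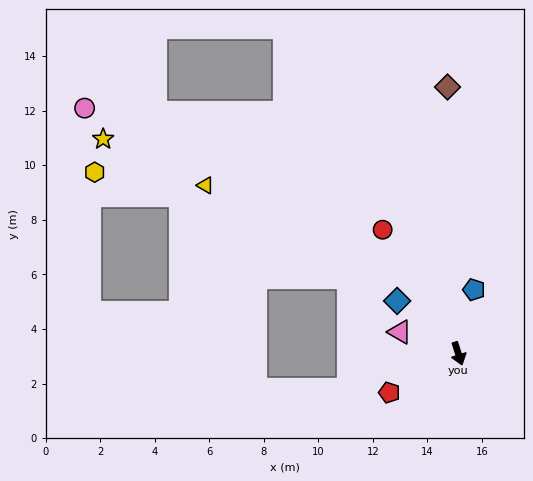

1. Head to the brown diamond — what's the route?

turn left 165°, forward 9.8 m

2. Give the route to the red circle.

turn right 166°, forward 5.3 m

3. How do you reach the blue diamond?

turn right 148°, forward 3.0 m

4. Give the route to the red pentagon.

turn right 78°, forward 2.9 m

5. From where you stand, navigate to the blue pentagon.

turn left 149°, forward 2.4 m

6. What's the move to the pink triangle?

turn right 128°, forward 2.3 m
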